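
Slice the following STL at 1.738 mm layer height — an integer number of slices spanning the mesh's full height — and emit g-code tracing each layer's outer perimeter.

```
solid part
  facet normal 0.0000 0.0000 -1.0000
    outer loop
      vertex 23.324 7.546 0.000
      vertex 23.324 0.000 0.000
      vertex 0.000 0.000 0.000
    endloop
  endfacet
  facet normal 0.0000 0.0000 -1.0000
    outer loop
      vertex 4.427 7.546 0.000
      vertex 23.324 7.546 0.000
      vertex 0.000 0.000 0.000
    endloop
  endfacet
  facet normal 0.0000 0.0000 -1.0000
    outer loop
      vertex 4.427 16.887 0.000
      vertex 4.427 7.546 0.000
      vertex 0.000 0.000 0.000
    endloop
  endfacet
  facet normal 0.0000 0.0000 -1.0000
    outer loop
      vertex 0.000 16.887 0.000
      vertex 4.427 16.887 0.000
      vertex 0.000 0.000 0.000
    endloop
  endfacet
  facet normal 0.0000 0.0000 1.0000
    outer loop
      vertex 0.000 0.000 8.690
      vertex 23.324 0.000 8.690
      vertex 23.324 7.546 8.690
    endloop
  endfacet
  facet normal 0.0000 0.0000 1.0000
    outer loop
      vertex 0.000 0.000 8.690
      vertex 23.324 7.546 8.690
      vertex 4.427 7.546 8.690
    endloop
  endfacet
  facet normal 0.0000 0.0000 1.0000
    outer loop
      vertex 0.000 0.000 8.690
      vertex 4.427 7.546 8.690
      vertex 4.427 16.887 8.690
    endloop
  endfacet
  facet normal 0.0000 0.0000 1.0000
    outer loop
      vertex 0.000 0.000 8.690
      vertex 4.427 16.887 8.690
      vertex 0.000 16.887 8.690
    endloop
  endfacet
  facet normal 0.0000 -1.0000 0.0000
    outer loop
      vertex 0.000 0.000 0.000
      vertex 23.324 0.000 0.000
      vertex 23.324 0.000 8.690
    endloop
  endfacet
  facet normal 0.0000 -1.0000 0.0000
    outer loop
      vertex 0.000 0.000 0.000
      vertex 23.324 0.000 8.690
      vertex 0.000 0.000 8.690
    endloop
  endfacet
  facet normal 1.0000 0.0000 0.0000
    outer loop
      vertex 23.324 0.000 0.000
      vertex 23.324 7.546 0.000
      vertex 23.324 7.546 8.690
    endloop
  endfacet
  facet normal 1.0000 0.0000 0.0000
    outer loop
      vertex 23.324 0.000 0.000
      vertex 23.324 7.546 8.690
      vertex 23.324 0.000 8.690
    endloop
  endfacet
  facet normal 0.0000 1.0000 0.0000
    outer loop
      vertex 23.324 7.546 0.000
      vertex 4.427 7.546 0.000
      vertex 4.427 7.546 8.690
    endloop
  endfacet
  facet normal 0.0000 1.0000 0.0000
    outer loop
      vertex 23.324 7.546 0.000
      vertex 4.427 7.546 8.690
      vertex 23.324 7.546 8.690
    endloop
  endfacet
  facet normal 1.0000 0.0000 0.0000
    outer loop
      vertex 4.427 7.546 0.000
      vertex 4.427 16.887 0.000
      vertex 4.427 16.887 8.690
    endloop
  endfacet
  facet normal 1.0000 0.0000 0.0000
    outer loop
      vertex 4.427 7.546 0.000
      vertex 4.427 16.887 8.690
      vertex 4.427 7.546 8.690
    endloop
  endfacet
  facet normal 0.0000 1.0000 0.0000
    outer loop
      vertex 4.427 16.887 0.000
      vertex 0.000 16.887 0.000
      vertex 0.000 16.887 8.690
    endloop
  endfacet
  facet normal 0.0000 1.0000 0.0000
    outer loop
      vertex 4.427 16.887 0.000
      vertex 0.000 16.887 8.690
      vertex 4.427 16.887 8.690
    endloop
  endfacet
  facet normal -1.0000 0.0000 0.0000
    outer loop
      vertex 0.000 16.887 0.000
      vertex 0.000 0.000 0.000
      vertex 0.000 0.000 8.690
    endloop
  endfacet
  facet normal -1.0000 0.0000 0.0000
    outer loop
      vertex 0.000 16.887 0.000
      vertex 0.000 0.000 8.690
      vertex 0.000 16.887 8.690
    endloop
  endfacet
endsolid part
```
; perimeter-only toolpath
G21 ; units = mm
G90 ; absolute positioning
G28 ; home
; layer 1
G0 Z1.738
G0 X0.000 Y0.000
G1 X23.324 Y0.000
G1 X23.324 Y7.546
G1 X4.427 Y7.546
G1 X4.427 Y16.887
G1 X0.000 Y16.887
G1 X0.000 Y0.000
; layer 2
G0 Z3.476
G0 X0.000 Y0.000
G1 X23.324 Y0.000
G1 X23.324 Y7.546
G1 X4.427 Y7.546
G1 X4.427 Y16.887
G1 X0.000 Y16.887
G1 X0.000 Y0.000
; layer 3
G0 Z5.214
G0 X0.000 Y0.000
G1 X23.324 Y0.000
G1 X23.324 Y7.546
G1 X4.427 Y7.546
G1 X4.427 Y16.887
G1 X0.000 Y16.887
G1 X0.000 Y0.000
; layer 4
G0 Z6.952
G0 X0.000 Y0.000
G1 X23.324 Y0.000
G1 X23.324 Y7.546
G1 X4.427 Y7.546
G1 X4.427 Y16.887
G1 X0.000 Y16.887
G1 X0.000 Y0.000
; layer 5
G0 Z8.690
G0 X0.000 Y0.000
G1 X23.324 Y0.000
G1 X23.324 Y7.546
G1 X4.427 Y7.546
G1 X4.427 Y16.887
G1 X0.000 Y16.887
G1 X0.000 Y0.000
M2 ; end

The solid is an L-shaped prism: outer 23.3 × 16.9 mm, arm thicknesses ≈ 7.55 mm (horizontal) and 4.43 mm (vertical), extruded 8.69 mm in z. Slicing at Δz = 1.738 mm — 5 equal slices spanning the solid's height, so layer i sits at z = i·h/5 — gives 5 non-empty perimeters. Each is a 6-segment closed polygon; G0 lifts to the layer z and rapids to the start vertex, then G1 traces the edges.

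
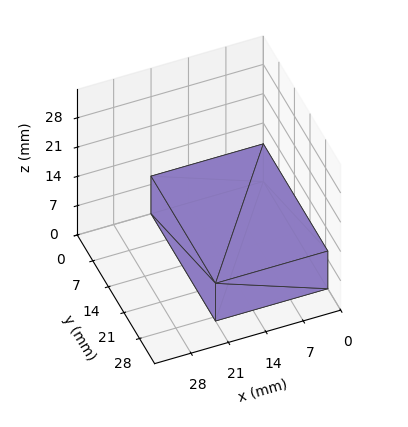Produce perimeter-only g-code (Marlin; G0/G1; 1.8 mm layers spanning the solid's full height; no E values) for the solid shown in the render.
Reading the render: the shape is a rectangular box, roughly 21 × 29 mm footprint and 9 mm tall (dimensions read to the nearest mm from the axis ticks). For the g-code, the solid's height is divided into equal slices at the stated Δz and each level perimeter traced with G1 moves after a G0 lift.

; perimeter-only toolpath
G21 ; units = mm
G90 ; absolute positioning
G28 ; home
; layer 1
G0 Z1.8
G0 X0.0 Y0.0
G1 X21.0 Y0.0
G1 X21.0 Y29.0
G1 X0.0 Y29.0
G1 X0.0 Y0.0
; layer 2
G0 Z3.6
G0 X0.0 Y0.0
G1 X21.0 Y0.0
G1 X21.0 Y29.0
G1 X0.0 Y29.0
G1 X0.0 Y0.0
; layer 3
G0 Z5.4
G0 X0.0 Y0.0
G1 X21.0 Y0.0
G1 X21.0 Y29.0
G1 X0.0 Y29.0
G1 X0.0 Y0.0
; layer 4
G0 Z7.2
G0 X0.0 Y0.0
G1 X21.0 Y0.0
G1 X21.0 Y29.0
G1 X0.0 Y29.0
G1 X0.0 Y0.0
; layer 5
G0 Z9.0
G0 X0.0 Y0.0
G1 X21.0 Y0.0
G1 X21.0 Y29.0
G1 X0.0 Y29.0
G1 X0.0 Y0.0
M2 ; end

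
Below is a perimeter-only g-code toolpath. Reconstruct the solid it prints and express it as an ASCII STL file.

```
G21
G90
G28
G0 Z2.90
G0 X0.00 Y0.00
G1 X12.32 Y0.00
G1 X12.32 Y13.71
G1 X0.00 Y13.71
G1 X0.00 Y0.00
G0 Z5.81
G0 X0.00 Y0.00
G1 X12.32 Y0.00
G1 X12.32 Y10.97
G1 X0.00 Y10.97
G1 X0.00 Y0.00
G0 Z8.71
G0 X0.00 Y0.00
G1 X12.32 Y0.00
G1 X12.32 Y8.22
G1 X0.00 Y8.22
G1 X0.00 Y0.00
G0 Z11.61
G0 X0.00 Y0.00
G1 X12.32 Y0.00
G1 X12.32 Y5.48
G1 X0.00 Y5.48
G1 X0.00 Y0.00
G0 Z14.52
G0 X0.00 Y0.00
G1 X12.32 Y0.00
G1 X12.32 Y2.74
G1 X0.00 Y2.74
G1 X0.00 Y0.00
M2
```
solid part
  facet normal 0.0000 0.0000 -1.0000
    outer loop
      vertex 12.32 16.45 0.00
      vertex 12.32 0.00 0.00
      vertex 0.00 0.00 0.00
    endloop
  endfacet
  facet normal 0.0000 0.0000 -1.0000
    outer loop
      vertex 0.00 16.45 0.00
      vertex 12.32 16.45 0.00
      vertex 0.00 0.00 0.00
    endloop
  endfacet
  facet normal 0.0000 -1.0000 0.0000
    outer loop
      vertex 0.00 0.00 0.00
      vertex 12.32 0.00 0.00
      vertex 12.32 0.00 17.42
    endloop
  endfacet
  facet normal 0.0000 -1.0000 0.0000
    outer loop
      vertex 0.00 0.00 0.00
      vertex 12.32 0.00 17.42
      vertex 0.00 0.00 17.42
    endloop
  endfacet
  facet normal 0.0000 0.7271 0.6866
    outer loop
      vertex 0.00 0.00 17.42
      vertex 12.32 0.00 17.42
      vertex 12.32 16.45 0.00
    endloop
  endfacet
  facet normal 0.0000 0.7271 0.6866
    outer loop
      vertex 0.00 0.00 17.42
      vertex 12.32 16.45 0.00
      vertex 0.00 16.45 0.00
    endloop
  endfacet
  facet normal -1.0000 0.0000 0.0000
    outer loop
      vertex 0.00 0.00 17.42
      vertex 0.00 16.45 0.00
      vertex 0.00 0.00 0.00
    endloop
  endfacet
  facet normal 1.0000 0.0000 0.0000
    outer loop
      vertex 12.32 0.00 0.00
      vertex 12.32 16.45 0.00
      vertex 12.32 0.00 17.42
    endloop
  endfacet
endsolid part

The G0 Z moves step by Δz≈2.90 mm. The G1 loops shrink linearly with z, so the solid tapers from its base footprint up to z≈17.4. Closing with a flat bottom cap and the tapered top and triangulating gives 8 facets — a wedge (ramp): 12.3 × 16.4 mm base, rising to 17.4 mm along the y=0 edge and sloping linearly to z=0 at y=16.4.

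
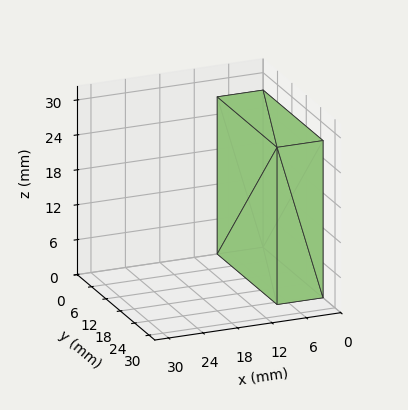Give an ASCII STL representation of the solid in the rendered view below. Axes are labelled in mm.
Reading the render: the shape is a rectangular box, roughly 8 × 25 mm footprint and 27 mm tall (dimensions read to the nearest mm from the axis ticks). For the STL, each face is triangulated and given an outward normal.

solid part
  facet normal 0.0000 0.0000 -1.0000
    outer loop
      vertex 8.0 25.0 0.0
      vertex 8.0 0.0 0.0
      vertex 0.0 0.0 0.0
    endloop
  endfacet
  facet normal 0.0000 0.0000 -1.0000
    outer loop
      vertex 0.0 25.0 0.0
      vertex 8.0 25.0 0.0
      vertex 0.0 0.0 0.0
    endloop
  endfacet
  facet normal 0.0000 0.0000 1.0000
    outer loop
      vertex 0.0 0.0 27.0
      vertex 8.0 0.0 27.0
      vertex 8.0 25.0 27.0
    endloop
  endfacet
  facet normal 0.0000 0.0000 1.0000
    outer loop
      vertex 0.0 0.0 27.0
      vertex 8.0 25.0 27.0
      vertex 0.0 25.0 27.0
    endloop
  endfacet
  facet normal 0.0000 -1.0000 0.0000
    outer loop
      vertex 0.0 0.0 0.0
      vertex 8.0 0.0 0.0
      vertex 8.0 0.0 27.0
    endloop
  endfacet
  facet normal 0.0000 -1.0000 0.0000
    outer loop
      vertex 0.0 0.0 0.0
      vertex 8.0 0.0 27.0
      vertex 0.0 0.0 27.0
    endloop
  endfacet
  facet normal 0.0000 1.0000 0.0000
    outer loop
      vertex 8.0 25.0 27.0
      vertex 8.0 25.0 0.0
      vertex 0.0 25.0 0.0
    endloop
  endfacet
  facet normal 0.0000 1.0000 0.0000
    outer loop
      vertex 0.0 25.0 27.0
      vertex 8.0 25.0 27.0
      vertex 0.0 25.0 0.0
    endloop
  endfacet
  facet normal -1.0000 0.0000 0.0000
    outer loop
      vertex 0.0 25.0 27.0
      vertex 0.0 25.0 0.0
      vertex 0.0 0.0 0.0
    endloop
  endfacet
  facet normal -1.0000 0.0000 0.0000
    outer loop
      vertex 0.0 0.0 27.0
      vertex 0.0 25.0 27.0
      vertex 0.0 0.0 0.0
    endloop
  endfacet
  facet normal 1.0000 0.0000 0.0000
    outer loop
      vertex 8.0 0.0 0.0
      vertex 8.0 25.0 0.0
      vertex 8.0 25.0 27.0
    endloop
  endfacet
  facet normal 1.0000 0.0000 0.0000
    outer loop
      vertex 8.0 0.0 0.0
      vertex 8.0 25.0 27.0
      vertex 8.0 0.0 27.0
    endloop
  endfacet
endsolid part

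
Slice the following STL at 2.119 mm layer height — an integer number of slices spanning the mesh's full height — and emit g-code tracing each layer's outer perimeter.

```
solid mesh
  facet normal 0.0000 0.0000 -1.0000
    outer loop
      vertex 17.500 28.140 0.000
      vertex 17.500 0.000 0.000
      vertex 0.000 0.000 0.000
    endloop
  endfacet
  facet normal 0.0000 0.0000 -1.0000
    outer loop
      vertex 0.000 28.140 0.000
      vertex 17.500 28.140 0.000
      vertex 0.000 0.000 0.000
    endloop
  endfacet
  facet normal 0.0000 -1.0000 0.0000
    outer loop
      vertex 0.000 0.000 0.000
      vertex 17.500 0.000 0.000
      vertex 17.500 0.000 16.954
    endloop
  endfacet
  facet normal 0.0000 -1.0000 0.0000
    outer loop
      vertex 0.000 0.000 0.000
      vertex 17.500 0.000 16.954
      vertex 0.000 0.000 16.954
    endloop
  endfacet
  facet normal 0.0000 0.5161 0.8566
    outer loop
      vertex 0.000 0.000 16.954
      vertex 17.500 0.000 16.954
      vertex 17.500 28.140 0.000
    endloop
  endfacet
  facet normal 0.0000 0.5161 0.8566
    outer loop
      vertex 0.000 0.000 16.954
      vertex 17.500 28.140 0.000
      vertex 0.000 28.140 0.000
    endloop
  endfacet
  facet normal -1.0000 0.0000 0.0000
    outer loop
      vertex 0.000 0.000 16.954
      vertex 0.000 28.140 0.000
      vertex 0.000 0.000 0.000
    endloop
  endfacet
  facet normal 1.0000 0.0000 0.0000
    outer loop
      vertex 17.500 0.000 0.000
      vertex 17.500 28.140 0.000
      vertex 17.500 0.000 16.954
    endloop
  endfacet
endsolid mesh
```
; perimeter-only toolpath
G21 ; units = mm
G90 ; absolute positioning
G28 ; home
; layer 1
G0 Z2.119
G0 X0.000 Y0.000
G1 X17.500 Y0.000
G1 X17.500 Y24.623
G1 X0.000 Y24.623
G1 X0.000 Y0.000
; layer 2
G0 Z4.239
G0 X0.000 Y0.000
G1 X17.500 Y0.000
G1 X17.500 Y21.105
G1 X0.000 Y21.105
G1 X0.000 Y0.000
; layer 3
G0 Z6.358
G0 X0.000 Y0.000
G1 X17.500 Y0.000
G1 X17.500 Y17.587
G1 X0.000 Y17.587
G1 X0.000 Y0.000
; layer 4
G0 Z8.477
G0 X0.000 Y0.000
G1 X17.500 Y0.000
G1 X17.500 Y14.070
G1 X0.000 Y14.070
G1 X0.000 Y0.000
; layer 5
G0 Z10.596
G0 X0.000 Y0.000
G1 X17.500 Y0.000
G1 X17.500 Y10.553
G1 X0.000 Y10.553
G1 X0.000 Y0.000
; layer 6
G0 Z12.716
G0 X0.000 Y0.000
G1 X17.500 Y0.000
G1 X17.500 Y7.035
G1 X0.000 Y7.035
G1 X0.000 Y0.000
; layer 7
G0 Z14.835
G0 X0.000 Y0.000
G1 X17.500 Y0.000
G1 X17.500 Y3.518
G1 X0.000 Y3.518
G1 X0.000 Y0.000
M2 ; end

The solid is a wedge (ramp): 17.5 × 28.1 mm base, rising to 17 mm along the y=0 edge and sloping linearly to z=0 at y=28.1. Slicing at Δz = 2.119 mm — 8 equal slices spanning the solid's height, so layer i sits at z = i·h/8 — gives 7 non-empty perimeters. Each is a 4-segment closed polygon; G0 lifts to the layer z and rapids to the start vertex, then G1 traces the edges. The cross-section shrinks linearly with z (the slice at the apex is degenerate and omitted).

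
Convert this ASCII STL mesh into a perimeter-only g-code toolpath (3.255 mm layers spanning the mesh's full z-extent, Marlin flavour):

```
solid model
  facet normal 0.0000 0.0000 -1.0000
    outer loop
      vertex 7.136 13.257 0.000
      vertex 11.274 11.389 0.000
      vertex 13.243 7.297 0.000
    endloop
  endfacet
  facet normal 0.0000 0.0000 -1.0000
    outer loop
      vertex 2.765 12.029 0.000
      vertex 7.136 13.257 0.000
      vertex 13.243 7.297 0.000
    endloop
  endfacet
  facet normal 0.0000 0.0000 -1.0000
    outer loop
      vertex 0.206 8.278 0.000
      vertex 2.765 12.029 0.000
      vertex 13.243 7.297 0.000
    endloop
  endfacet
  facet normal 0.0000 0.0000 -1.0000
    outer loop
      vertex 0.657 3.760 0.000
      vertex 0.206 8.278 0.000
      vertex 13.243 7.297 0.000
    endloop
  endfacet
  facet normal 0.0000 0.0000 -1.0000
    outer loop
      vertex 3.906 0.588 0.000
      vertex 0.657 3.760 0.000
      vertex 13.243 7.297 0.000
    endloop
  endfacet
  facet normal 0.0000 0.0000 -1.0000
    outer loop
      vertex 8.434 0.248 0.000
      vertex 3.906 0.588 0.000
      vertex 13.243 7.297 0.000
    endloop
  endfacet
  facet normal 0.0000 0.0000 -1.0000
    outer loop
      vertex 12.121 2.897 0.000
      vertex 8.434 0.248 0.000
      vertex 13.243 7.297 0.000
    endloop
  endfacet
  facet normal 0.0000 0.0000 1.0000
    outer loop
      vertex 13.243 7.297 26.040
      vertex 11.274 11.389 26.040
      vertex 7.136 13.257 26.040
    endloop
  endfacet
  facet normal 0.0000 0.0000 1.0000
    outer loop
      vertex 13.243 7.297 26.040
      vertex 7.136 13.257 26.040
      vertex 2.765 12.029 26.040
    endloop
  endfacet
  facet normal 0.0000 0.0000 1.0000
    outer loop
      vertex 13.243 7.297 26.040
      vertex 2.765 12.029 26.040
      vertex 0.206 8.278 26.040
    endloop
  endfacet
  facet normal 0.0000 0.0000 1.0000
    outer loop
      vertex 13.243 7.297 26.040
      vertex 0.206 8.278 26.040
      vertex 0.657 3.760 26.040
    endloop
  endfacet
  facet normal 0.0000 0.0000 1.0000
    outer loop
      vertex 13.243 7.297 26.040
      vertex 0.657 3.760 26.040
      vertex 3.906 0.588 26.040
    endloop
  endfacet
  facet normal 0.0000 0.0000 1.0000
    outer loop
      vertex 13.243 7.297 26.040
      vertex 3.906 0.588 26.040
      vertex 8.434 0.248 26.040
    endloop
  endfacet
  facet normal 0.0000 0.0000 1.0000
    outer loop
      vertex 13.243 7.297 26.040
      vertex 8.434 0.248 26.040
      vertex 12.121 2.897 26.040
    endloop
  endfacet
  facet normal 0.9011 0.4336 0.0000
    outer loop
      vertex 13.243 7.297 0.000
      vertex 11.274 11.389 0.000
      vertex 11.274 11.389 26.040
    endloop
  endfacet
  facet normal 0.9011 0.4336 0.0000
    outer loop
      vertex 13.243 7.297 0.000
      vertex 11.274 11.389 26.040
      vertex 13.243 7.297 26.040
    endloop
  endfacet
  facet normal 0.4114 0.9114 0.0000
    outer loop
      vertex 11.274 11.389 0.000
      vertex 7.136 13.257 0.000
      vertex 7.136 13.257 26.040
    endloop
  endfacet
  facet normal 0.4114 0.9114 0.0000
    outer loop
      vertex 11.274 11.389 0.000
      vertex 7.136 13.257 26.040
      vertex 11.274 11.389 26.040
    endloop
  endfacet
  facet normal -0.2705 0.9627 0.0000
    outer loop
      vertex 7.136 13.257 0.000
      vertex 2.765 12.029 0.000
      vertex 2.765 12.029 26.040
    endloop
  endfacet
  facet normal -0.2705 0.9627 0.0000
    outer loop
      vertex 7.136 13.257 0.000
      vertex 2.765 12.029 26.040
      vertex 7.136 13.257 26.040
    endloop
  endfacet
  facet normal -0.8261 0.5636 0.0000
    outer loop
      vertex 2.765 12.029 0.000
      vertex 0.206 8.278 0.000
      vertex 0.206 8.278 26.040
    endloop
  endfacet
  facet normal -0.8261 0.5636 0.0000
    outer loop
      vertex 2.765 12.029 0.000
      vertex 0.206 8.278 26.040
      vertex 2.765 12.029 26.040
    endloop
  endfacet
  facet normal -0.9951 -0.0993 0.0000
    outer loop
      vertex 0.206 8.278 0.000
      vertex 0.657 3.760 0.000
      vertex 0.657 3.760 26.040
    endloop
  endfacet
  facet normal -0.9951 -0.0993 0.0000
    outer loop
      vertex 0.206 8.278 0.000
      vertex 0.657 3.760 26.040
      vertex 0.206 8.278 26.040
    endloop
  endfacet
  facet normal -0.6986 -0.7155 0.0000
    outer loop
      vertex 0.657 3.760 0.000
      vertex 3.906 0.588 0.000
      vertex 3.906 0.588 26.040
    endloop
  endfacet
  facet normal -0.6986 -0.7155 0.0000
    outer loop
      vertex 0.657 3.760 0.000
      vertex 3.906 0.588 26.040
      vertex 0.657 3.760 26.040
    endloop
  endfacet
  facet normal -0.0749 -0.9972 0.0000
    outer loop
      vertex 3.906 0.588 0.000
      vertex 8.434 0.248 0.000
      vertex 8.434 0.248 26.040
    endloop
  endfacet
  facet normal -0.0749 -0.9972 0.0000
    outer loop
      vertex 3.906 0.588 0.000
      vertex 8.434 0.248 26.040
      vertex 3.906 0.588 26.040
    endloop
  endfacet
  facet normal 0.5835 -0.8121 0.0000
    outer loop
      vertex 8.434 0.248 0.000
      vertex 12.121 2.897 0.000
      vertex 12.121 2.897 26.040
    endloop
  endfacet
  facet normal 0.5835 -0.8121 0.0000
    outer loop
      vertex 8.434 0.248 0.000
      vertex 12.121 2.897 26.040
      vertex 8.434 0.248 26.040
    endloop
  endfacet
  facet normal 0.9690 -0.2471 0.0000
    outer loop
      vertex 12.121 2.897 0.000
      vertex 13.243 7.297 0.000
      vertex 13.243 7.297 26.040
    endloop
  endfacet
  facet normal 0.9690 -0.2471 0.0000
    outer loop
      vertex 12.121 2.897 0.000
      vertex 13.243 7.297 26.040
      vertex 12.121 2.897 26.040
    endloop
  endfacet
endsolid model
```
; perimeter-only toolpath
G21 ; units = mm
G90 ; absolute positioning
G28 ; home
; layer 1
G0 Z3.255
G0 X13.243 Y7.297
G1 X11.274 Y11.389
G1 X7.136 Y13.257
G1 X2.765 Y12.029
G1 X0.206 Y8.278
G1 X0.657 Y3.760
G1 X3.906 Y0.588
G1 X8.434 Y0.248
G1 X12.121 Y2.897
G1 X13.243 Y7.297
; layer 2
G0 Z6.510
G0 X13.243 Y7.297
G1 X11.274 Y11.389
G1 X7.136 Y13.257
G1 X2.765 Y12.029
G1 X0.206 Y8.278
G1 X0.657 Y3.760
G1 X3.906 Y0.588
G1 X8.434 Y0.248
G1 X12.121 Y2.897
G1 X13.243 Y7.297
; layer 3
G0 Z9.765
G0 X13.243 Y7.297
G1 X11.274 Y11.389
G1 X7.136 Y13.257
G1 X2.765 Y12.029
G1 X0.206 Y8.278
G1 X0.657 Y3.760
G1 X3.906 Y0.588
G1 X8.434 Y0.248
G1 X12.121 Y2.897
G1 X13.243 Y7.297
; layer 4
G0 Z13.020
G0 X13.243 Y7.297
G1 X11.274 Y11.389
G1 X7.136 Y13.257
G1 X2.765 Y12.029
G1 X0.206 Y8.278
G1 X0.657 Y3.760
G1 X3.906 Y0.588
G1 X8.434 Y0.248
G1 X12.121 Y2.897
G1 X13.243 Y7.297
; layer 5
G0 Z16.275
G0 X13.243 Y7.297
G1 X11.274 Y11.389
G1 X7.136 Y13.257
G1 X2.765 Y12.029
G1 X0.206 Y8.278
G1 X0.657 Y3.760
G1 X3.906 Y0.588
G1 X8.434 Y0.248
G1 X12.121 Y2.897
G1 X13.243 Y7.297
; layer 6
G0 Z19.530
G0 X13.243 Y7.297
G1 X11.274 Y11.389
G1 X7.136 Y13.257
G1 X2.765 Y12.029
G1 X0.206 Y8.278
G1 X0.657 Y3.760
G1 X3.906 Y0.588
G1 X8.434 Y0.248
G1 X12.121 Y2.897
G1 X13.243 Y7.297
; layer 7
G0 Z22.785
G0 X13.243 Y7.297
G1 X11.274 Y11.389
G1 X7.136 Y13.257
G1 X2.765 Y12.029
G1 X0.206 Y8.278
G1 X0.657 Y3.760
G1 X3.906 Y0.588
G1 X8.434 Y0.248
G1 X12.121 Y2.897
G1 X13.243 Y7.297
; layer 8
G0 Z26.040
G0 X13.243 Y7.297
G1 X11.274 Y11.389
G1 X7.136 Y13.257
G1 X2.765 Y12.029
G1 X0.206 Y8.278
G1 X0.657 Y3.760
G1 X3.906 Y0.588
G1 X8.434 Y0.248
G1 X12.121 Y2.897
G1 X13.243 Y7.297
M2 ; end

The solid is a regular 9-sided prism (a cylinder approximated with 9 flat sides), circumscribed radius ≈ 6.64 mm, height ≈ 26 mm. Slicing at Δz = 3.255 mm — 8 equal slices spanning the solid's height, so layer i sits at z = i·h/8 — gives 8 non-empty perimeters. Each is a 9-segment closed polygon; G0 lifts to the layer z and rapids to the start vertex, then G1 traces the edges.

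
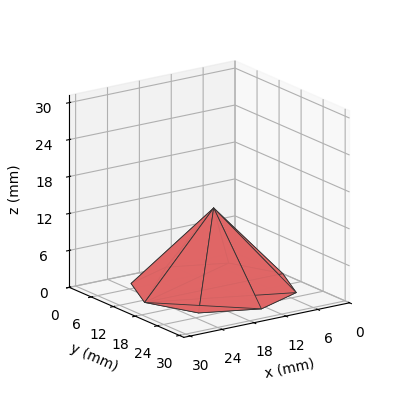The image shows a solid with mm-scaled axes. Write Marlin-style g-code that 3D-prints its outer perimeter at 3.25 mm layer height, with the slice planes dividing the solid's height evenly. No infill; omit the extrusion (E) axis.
Reading the render: the shape is a regular 8-sided pyramid, base circumscribed radius ≈ 13 mm, apex at z ≈ 13 mm (dimensions read to the nearest mm from the axis ticks). For the g-code, the solid's height is divided into equal slices at the stated Δz and each level perimeter traced with G1 moves after a G0 lift.

; perimeter-only toolpath
G21 ; units = mm
G90 ; absolute positioning
G28 ; home
; layer 1
G0 Z3.25
G0 X22.75 Y13.00
G1 X19.89 Y19.89
G1 X13.00 Y22.75
G1 X6.11 Y19.89
G1 X3.25 Y13.00
G1 X6.11 Y6.11
G1 X13.00 Y3.25
G1 X19.89 Y6.11
G1 X22.75 Y13.00
; layer 2
G0 Z6.50
G0 X19.50 Y13.00
G1 X17.59 Y17.59
G1 X13.00 Y19.50
G1 X8.40 Y17.59
G1 X6.50 Y13.00
G1 X8.40 Y8.40
G1 X13.00 Y6.50
G1 X17.59 Y8.40
G1 X19.50 Y13.00
; layer 3
G0 Z9.75
G0 X16.25 Y13.00
G1 X15.30 Y15.30
G1 X13.00 Y16.25
G1 X10.70 Y15.30
G1 X9.75 Y13.00
G1 X10.70 Y10.70
G1 X13.00 Y9.75
G1 X15.30 Y10.70
G1 X16.25 Y13.00
M2 ; end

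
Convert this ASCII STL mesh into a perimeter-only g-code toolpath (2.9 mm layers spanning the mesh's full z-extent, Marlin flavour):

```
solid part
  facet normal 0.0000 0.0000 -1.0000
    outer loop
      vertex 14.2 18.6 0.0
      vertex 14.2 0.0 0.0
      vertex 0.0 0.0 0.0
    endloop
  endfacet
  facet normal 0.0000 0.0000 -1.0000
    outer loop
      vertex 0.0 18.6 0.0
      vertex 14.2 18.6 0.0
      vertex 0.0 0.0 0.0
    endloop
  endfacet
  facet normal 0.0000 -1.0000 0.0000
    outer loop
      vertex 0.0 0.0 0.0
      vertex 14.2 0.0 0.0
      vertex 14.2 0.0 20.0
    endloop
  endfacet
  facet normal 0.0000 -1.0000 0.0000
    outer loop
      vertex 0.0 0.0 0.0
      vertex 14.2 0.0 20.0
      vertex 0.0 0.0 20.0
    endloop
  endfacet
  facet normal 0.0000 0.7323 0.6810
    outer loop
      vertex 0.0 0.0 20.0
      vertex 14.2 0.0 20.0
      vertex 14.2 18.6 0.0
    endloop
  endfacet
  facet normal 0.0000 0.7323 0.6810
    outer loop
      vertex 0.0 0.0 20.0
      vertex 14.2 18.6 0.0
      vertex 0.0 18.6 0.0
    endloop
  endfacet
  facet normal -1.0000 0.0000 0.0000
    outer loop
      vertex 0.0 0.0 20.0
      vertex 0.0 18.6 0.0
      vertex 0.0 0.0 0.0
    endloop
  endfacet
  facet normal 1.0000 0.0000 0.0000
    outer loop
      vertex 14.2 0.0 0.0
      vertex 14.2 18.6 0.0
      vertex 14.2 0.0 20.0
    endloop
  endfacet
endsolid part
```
; perimeter-only toolpath
G21 ; units = mm
G90 ; absolute positioning
G28 ; home
; layer 1
G0 Z2.9
G0 X0.0 Y0.0
G1 X14.2 Y0.0
G1 X14.2 Y15.9
G1 X0.0 Y15.9
G1 X0.0 Y0.0
; layer 2
G0 Z5.7
G0 X0.0 Y0.0
G1 X14.2 Y0.0
G1 X14.2 Y13.3
G1 X0.0 Y13.3
G1 X0.0 Y0.0
; layer 3
G0 Z8.6
G0 X0.0 Y0.0
G1 X14.2 Y0.0
G1 X14.2 Y10.6
G1 X0.0 Y10.6
G1 X0.0 Y0.0
; layer 4
G0 Z11.4
G0 X0.0 Y0.0
G1 X14.2 Y0.0
G1 X14.2 Y8.0
G1 X0.0 Y8.0
G1 X0.0 Y0.0
; layer 5
G0 Z14.3
G0 X0.0 Y0.0
G1 X14.2 Y0.0
G1 X14.2 Y5.3
G1 X0.0 Y5.3
G1 X0.0 Y0.0
; layer 6
G0 Z17.1
G0 X0.0 Y0.0
G1 X14.2 Y0.0
G1 X14.2 Y2.7
G1 X0.0 Y2.7
G1 X0.0 Y0.0
M2 ; end

The solid is a wedge (ramp): 14.2 × 18.6 mm base, rising to 20 mm along the y=0 edge and sloping linearly to z=0 at y=18.6. Slicing at Δz = 2.9 mm — 7 equal slices spanning the solid's height, so layer i sits at z = i·h/7 — gives 6 non-empty perimeters. Each is a 4-segment closed polygon; G0 lifts to the layer z and rapids to the start vertex, then G1 traces the edges. The cross-section shrinks linearly with z (the slice at the apex is degenerate and omitted).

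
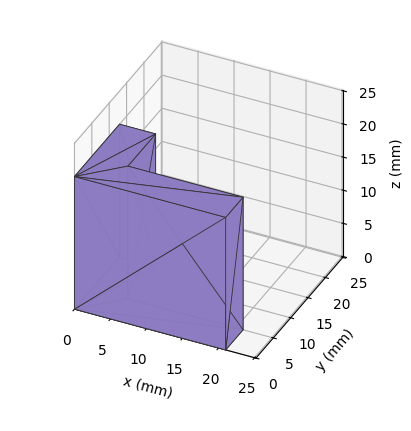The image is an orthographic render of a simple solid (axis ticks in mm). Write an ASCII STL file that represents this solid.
Reading the render: the shape is an L-shaped prism: outer 21 × 13 mm, arm thicknesses ≈ 5 mm (horizontal) and 5 mm (vertical), extruded 20 mm in z (dimensions read to the nearest mm from the axis ticks). For the STL, each face is triangulated and given an outward normal.

solid part
  facet normal 0.0000 0.0000 -1.0000
    outer loop
      vertex 21.000 5.000 0.000
      vertex 21.000 0.000 0.000
      vertex 0.000 0.000 0.000
    endloop
  endfacet
  facet normal 0.0000 0.0000 -1.0000
    outer loop
      vertex 5.000 5.000 0.000
      vertex 21.000 5.000 0.000
      vertex 0.000 0.000 0.000
    endloop
  endfacet
  facet normal 0.0000 0.0000 -1.0000
    outer loop
      vertex 5.000 13.000 0.000
      vertex 5.000 5.000 0.000
      vertex 0.000 0.000 0.000
    endloop
  endfacet
  facet normal 0.0000 0.0000 -1.0000
    outer loop
      vertex 0.000 13.000 0.000
      vertex 5.000 13.000 0.000
      vertex 0.000 0.000 0.000
    endloop
  endfacet
  facet normal 0.0000 0.0000 1.0000
    outer loop
      vertex 0.000 0.000 20.000
      vertex 21.000 0.000 20.000
      vertex 21.000 5.000 20.000
    endloop
  endfacet
  facet normal 0.0000 0.0000 1.0000
    outer loop
      vertex 0.000 0.000 20.000
      vertex 21.000 5.000 20.000
      vertex 5.000 5.000 20.000
    endloop
  endfacet
  facet normal 0.0000 0.0000 1.0000
    outer loop
      vertex 0.000 0.000 20.000
      vertex 5.000 5.000 20.000
      vertex 5.000 13.000 20.000
    endloop
  endfacet
  facet normal 0.0000 0.0000 1.0000
    outer loop
      vertex 0.000 0.000 20.000
      vertex 5.000 13.000 20.000
      vertex 0.000 13.000 20.000
    endloop
  endfacet
  facet normal 0.0000 -1.0000 0.0000
    outer loop
      vertex 0.000 0.000 0.000
      vertex 21.000 0.000 0.000
      vertex 21.000 0.000 20.000
    endloop
  endfacet
  facet normal 0.0000 -1.0000 0.0000
    outer loop
      vertex 0.000 0.000 0.000
      vertex 21.000 0.000 20.000
      vertex 0.000 0.000 20.000
    endloop
  endfacet
  facet normal 1.0000 0.0000 0.0000
    outer loop
      vertex 21.000 0.000 0.000
      vertex 21.000 5.000 0.000
      vertex 21.000 5.000 20.000
    endloop
  endfacet
  facet normal 1.0000 0.0000 0.0000
    outer loop
      vertex 21.000 0.000 0.000
      vertex 21.000 5.000 20.000
      vertex 21.000 0.000 20.000
    endloop
  endfacet
  facet normal 0.0000 1.0000 0.0000
    outer loop
      vertex 21.000 5.000 0.000
      vertex 5.000 5.000 0.000
      vertex 5.000 5.000 20.000
    endloop
  endfacet
  facet normal 0.0000 1.0000 0.0000
    outer loop
      vertex 21.000 5.000 0.000
      vertex 5.000 5.000 20.000
      vertex 21.000 5.000 20.000
    endloop
  endfacet
  facet normal 1.0000 0.0000 0.0000
    outer loop
      vertex 5.000 5.000 0.000
      vertex 5.000 13.000 0.000
      vertex 5.000 13.000 20.000
    endloop
  endfacet
  facet normal 1.0000 0.0000 0.0000
    outer loop
      vertex 5.000 5.000 0.000
      vertex 5.000 13.000 20.000
      vertex 5.000 5.000 20.000
    endloop
  endfacet
  facet normal 0.0000 1.0000 0.0000
    outer loop
      vertex 5.000 13.000 0.000
      vertex 0.000 13.000 0.000
      vertex 0.000 13.000 20.000
    endloop
  endfacet
  facet normal 0.0000 1.0000 0.0000
    outer loop
      vertex 5.000 13.000 0.000
      vertex 0.000 13.000 20.000
      vertex 5.000 13.000 20.000
    endloop
  endfacet
  facet normal -1.0000 0.0000 0.0000
    outer loop
      vertex 0.000 13.000 0.000
      vertex 0.000 0.000 0.000
      vertex 0.000 0.000 20.000
    endloop
  endfacet
  facet normal -1.0000 0.0000 0.0000
    outer loop
      vertex 0.000 13.000 0.000
      vertex 0.000 0.000 20.000
      vertex 0.000 13.000 20.000
    endloop
  endfacet
endsolid part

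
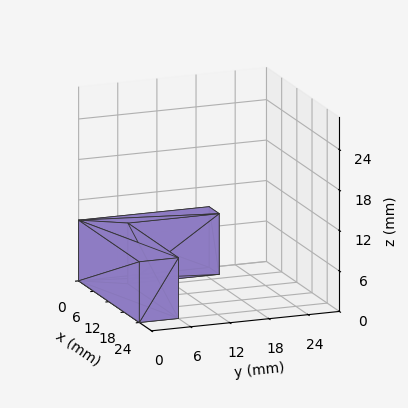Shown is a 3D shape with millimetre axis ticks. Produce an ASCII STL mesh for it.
Reading the render: the shape is an L-shaped prism: outer 24 × 20 mm, arm thicknesses ≈ 6 mm (horizontal) and 4 mm (vertical), extruded 9 mm in z (dimensions read to the nearest mm from the axis ticks). For the STL, each face is triangulated and given an outward normal.

solid part
  facet normal 0.0000 0.0000 -1.0000
    outer loop
      vertex 24.000 6.000 0.000
      vertex 24.000 0.000 0.000
      vertex 0.000 0.000 0.000
    endloop
  endfacet
  facet normal 0.0000 0.0000 -1.0000
    outer loop
      vertex 4.000 6.000 0.000
      vertex 24.000 6.000 0.000
      vertex 0.000 0.000 0.000
    endloop
  endfacet
  facet normal 0.0000 0.0000 -1.0000
    outer loop
      vertex 4.000 20.000 0.000
      vertex 4.000 6.000 0.000
      vertex 0.000 0.000 0.000
    endloop
  endfacet
  facet normal 0.0000 0.0000 -1.0000
    outer loop
      vertex 0.000 20.000 0.000
      vertex 4.000 20.000 0.000
      vertex 0.000 0.000 0.000
    endloop
  endfacet
  facet normal 0.0000 0.0000 1.0000
    outer loop
      vertex 0.000 0.000 9.000
      vertex 24.000 0.000 9.000
      vertex 24.000 6.000 9.000
    endloop
  endfacet
  facet normal 0.0000 0.0000 1.0000
    outer loop
      vertex 0.000 0.000 9.000
      vertex 24.000 6.000 9.000
      vertex 4.000 6.000 9.000
    endloop
  endfacet
  facet normal 0.0000 0.0000 1.0000
    outer loop
      vertex 0.000 0.000 9.000
      vertex 4.000 6.000 9.000
      vertex 4.000 20.000 9.000
    endloop
  endfacet
  facet normal 0.0000 0.0000 1.0000
    outer loop
      vertex 0.000 0.000 9.000
      vertex 4.000 20.000 9.000
      vertex 0.000 20.000 9.000
    endloop
  endfacet
  facet normal 0.0000 -1.0000 0.0000
    outer loop
      vertex 0.000 0.000 0.000
      vertex 24.000 0.000 0.000
      vertex 24.000 0.000 9.000
    endloop
  endfacet
  facet normal 0.0000 -1.0000 0.0000
    outer loop
      vertex 0.000 0.000 0.000
      vertex 24.000 0.000 9.000
      vertex 0.000 0.000 9.000
    endloop
  endfacet
  facet normal 1.0000 0.0000 0.0000
    outer loop
      vertex 24.000 0.000 0.000
      vertex 24.000 6.000 0.000
      vertex 24.000 6.000 9.000
    endloop
  endfacet
  facet normal 1.0000 0.0000 0.0000
    outer loop
      vertex 24.000 0.000 0.000
      vertex 24.000 6.000 9.000
      vertex 24.000 0.000 9.000
    endloop
  endfacet
  facet normal 0.0000 1.0000 0.0000
    outer loop
      vertex 24.000 6.000 0.000
      vertex 4.000 6.000 0.000
      vertex 4.000 6.000 9.000
    endloop
  endfacet
  facet normal 0.0000 1.0000 0.0000
    outer loop
      vertex 24.000 6.000 0.000
      vertex 4.000 6.000 9.000
      vertex 24.000 6.000 9.000
    endloop
  endfacet
  facet normal 1.0000 0.0000 0.0000
    outer loop
      vertex 4.000 6.000 0.000
      vertex 4.000 20.000 0.000
      vertex 4.000 20.000 9.000
    endloop
  endfacet
  facet normal 1.0000 0.0000 0.0000
    outer loop
      vertex 4.000 6.000 0.000
      vertex 4.000 20.000 9.000
      vertex 4.000 6.000 9.000
    endloop
  endfacet
  facet normal 0.0000 1.0000 0.0000
    outer loop
      vertex 4.000 20.000 0.000
      vertex 0.000 20.000 0.000
      vertex 0.000 20.000 9.000
    endloop
  endfacet
  facet normal 0.0000 1.0000 0.0000
    outer loop
      vertex 4.000 20.000 0.000
      vertex 0.000 20.000 9.000
      vertex 4.000 20.000 9.000
    endloop
  endfacet
  facet normal -1.0000 0.0000 0.0000
    outer loop
      vertex 0.000 20.000 0.000
      vertex 0.000 0.000 0.000
      vertex 0.000 0.000 9.000
    endloop
  endfacet
  facet normal -1.0000 0.0000 0.0000
    outer loop
      vertex 0.000 20.000 0.000
      vertex 0.000 0.000 9.000
      vertex 0.000 20.000 9.000
    endloop
  endfacet
endsolid part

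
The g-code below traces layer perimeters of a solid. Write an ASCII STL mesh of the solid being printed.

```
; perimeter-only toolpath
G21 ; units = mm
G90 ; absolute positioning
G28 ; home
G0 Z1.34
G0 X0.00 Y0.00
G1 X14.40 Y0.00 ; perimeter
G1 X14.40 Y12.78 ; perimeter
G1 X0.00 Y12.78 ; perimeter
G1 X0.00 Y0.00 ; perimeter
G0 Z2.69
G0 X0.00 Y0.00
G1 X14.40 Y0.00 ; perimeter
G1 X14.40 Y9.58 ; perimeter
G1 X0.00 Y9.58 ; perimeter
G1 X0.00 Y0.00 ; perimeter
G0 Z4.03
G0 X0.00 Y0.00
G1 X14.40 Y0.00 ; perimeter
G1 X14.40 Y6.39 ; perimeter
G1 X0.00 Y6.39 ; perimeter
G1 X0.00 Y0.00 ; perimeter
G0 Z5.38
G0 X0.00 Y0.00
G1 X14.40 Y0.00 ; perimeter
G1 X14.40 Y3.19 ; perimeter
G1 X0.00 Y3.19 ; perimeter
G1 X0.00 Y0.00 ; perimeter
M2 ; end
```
solid part
  facet normal 0.0000 0.0000 -1.0000
    outer loop
      vertex 14.40 15.97 0.00
      vertex 14.40 0.00 0.00
      vertex 0.00 0.00 0.00
    endloop
  endfacet
  facet normal 0.0000 0.0000 -1.0000
    outer loop
      vertex 0.00 15.97 0.00
      vertex 14.40 15.97 0.00
      vertex 0.00 0.00 0.00
    endloop
  endfacet
  facet normal 0.0000 -1.0000 0.0000
    outer loop
      vertex 0.00 0.00 0.00
      vertex 14.40 0.00 0.00
      vertex 14.40 0.00 6.72
    endloop
  endfacet
  facet normal 0.0000 -1.0000 0.0000
    outer loop
      vertex 0.00 0.00 0.00
      vertex 14.40 0.00 6.72
      vertex 0.00 0.00 6.72
    endloop
  endfacet
  facet normal 0.0000 0.3879 0.9217
    outer loop
      vertex 0.00 0.00 6.72
      vertex 14.40 0.00 6.72
      vertex 14.40 15.97 0.00
    endloop
  endfacet
  facet normal 0.0000 0.3879 0.9217
    outer loop
      vertex 0.00 0.00 6.72
      vertex 14.40 15.97 0.00
      vertex 0.00 15.97 0.00
    endloop
  endfacet
  facet normal -1.0000 0.0000 0.0000
    outer loop
      vertex 0.00 0.00 6.72
      vertex 0.00 15.97 0.00
      vertex 0.00 0.00 0.00
    endloop
  endfacet
  facet normal 1.0000 0.0000 0.0000
    outer loop
      vertex 14.40 0.00 0.00
      vertex 14.40 15.97 0.00
      vertex 14.40 0.00 6.72
    endloop
  endfacet
endsolid part

The G0 Z moves step by Δz≈1.34 mm. The G1 loops shrink linearly with z, so the solid tapers from its base footprint up to z≈6.72. Closing with a flat bottom cap and the tapered top and triangulating gives 8 facets — a wedge (ramp): 14.4 × 16 mm base, rising to 6.72 mm along the y=0 edge and sloping linearly to z=0 at y=16.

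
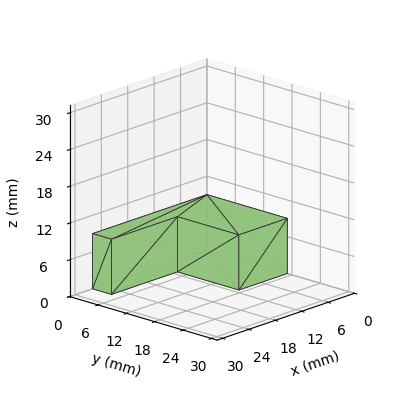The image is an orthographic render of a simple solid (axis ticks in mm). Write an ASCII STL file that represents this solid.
Reading the render: the shape is an L-shaped prism: outer 26 × 17 mm, arm thicknesses ≈ 4 mm (horizontal) and 11 mm (vertical), extruded 9 mm in z (dimensions read to the nearest mm from the axis ticks). For the STL, each face is triangulated and given an outward normal.

solid part
  facet normal 0.0000 0.0000 -1.0000
    outer loop
      vertex 26.0 4.0 0.0
      vertex 26.0 0.0 0.0
      vertex 0.0 0.0 0.0
    endloop
  endfacet
  facet normal 0.0000 0.0000 -1.0000
    outer loop
      vertex 11.0 4.0 0.0
      vertex 26.0 4.0 0.0
      vertex 0.0 0.0 0.0
    endloop
  endfacet
  facet normal 0.0000 0.0000 -1.0000
    outer loop
      vertex 11.0 17.0 0.0
      vertex 11.0 4.0 0.0
      vertex 0.0 0.0 0.0
    endloop
  endfacet
  facet normal 0.0000 0.0000 -1.0000
    outer loop
      vertex 0.0 17.0 0.0
      vertex 11.0 17.0 0.0
      vertex 0.0 0.0 0.0
    endloop
  endfacet
  facet normal 0.0000 0.0000 1.0000
    outer loop
      vertex 0.0 0.0 9.0
      vertex 26.0 0.0 9.0
      vertex 26.0 4.0 9.0
    endloop
  endfacet
  facet normal 0.0000 0.0000 1.0000
    outer loop
      vertex 0.0 0.0 9.0
      vertex 26.0 4.0 9.0
      vertex 11.0 4.0 9.0
    endloop
  endfacet
  facet normal 0.0000 0.0000 1.0000
    outer loop
      vertex 0.0 0.0 9.0
      vertex 11.0 4.0 9.0
      vertex 11.0 17.0 9.0
    endloop
  endfacet
  facet normal 0.0000 0.0000 1.0000
    outer loop
      vertex 0.0 0.0 9.0
      vertex 11.0 17.0 9.0
      vertex 0.0 17.0 9.0
    endloop
  endfacet
  facet normal 0.0000 -1.0000 0.0000
    outer loop
      vertex 0.0 0.0 0.0
      vertex 26.0 0.0 0.0
      vertex 26.0 0.0 9.0
    endloop
  endfacet
  facet normal 0.0000 -1.0000 0.0000
    outer loop
      vertex 0.0 0.0 0.0
      vertex 26.0 0.0 9.0
      vertex 0.0 0.0 9.0
    endloop
  endfacet
  facet normal 1.0000 0.0000 0.0000
    outer loop
      vertex 26.0 0.0 0.0
      vertex 26.0 4.0 0.0
      vertex 26.0 4.0 9.0
    endloop
  endfacet
  facet normal 1.0000 0.0000 0.0000
    outer loop
      vertex 26.0 0.0 0.0
      vertex 26.0 4.0 9.0
      vertex 26.0 0.0 9.0
    endloop
  endfacet
  facet normal 0.0000 1.0000 0.0000
    outer loop
      vertex 26.0 4.0 0.0
      vertex 11.0 4.0 0.0
      vertex 11.0 4.0 9.0
    endloop
  endfacet
  facet normal 0.0000 1.0000 0.0000
    outer loop
      vertex 26.0 4.0 0.0
      vertex 11.0 4.0 9.0
      vertex 26.0 4.0 9.0
    endloop
  endfacet
  facet normal 1.0000 0.0000 0.0000
    outer loop
      vertex 11.0 4.0 0.0
      vertex 11.0 17.0 0.0
      vertex 11.0 17.0 9.0
    endloop
  endfacet
  facet normal 1.0000 0.0000 0.0000
    outer loop
      vertex 11.0 4.0 0.0
      vertex 11.0 17.0 9.0
      vertex 11.0 4.0 9.0
    endloop
  endfacet
  facet normal 0.0000 1.0000 0.0000
    outer loop
      vertex 11.0 17.0 0.0
      vertex 0.0 17.0 0.0
      vertex 0.0 17.0 9.0
    endloop
  endfacet
  facet normal 0.0000 1.0000 0.0000
    outer loop
      vertex 11.0 17.0 0.0
      vertex 0.0 17.0 9.0
      vertex 11.0 17.0 9.0
    endloop
  endfacet
  facet normal -1.0000 0.0000 0.0000
    outer loop
      vertex 0.0 17.0 0.0
      vertex 0.0 0.0 0.0
      vertex 0.0 0.0 9.0
    endloop
  endfacet
  facet normal -1.0000 0.0000 0.0000
    outer loop
      vertex 0.0 17.0 0.0
      vertex 0.0 0.0 9.0
      vertex 0.0 17.0 9.0
    endloop
  endfacet
endsolid part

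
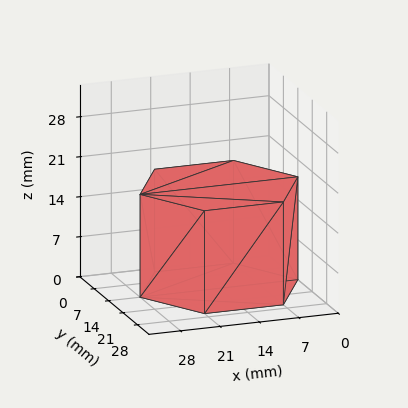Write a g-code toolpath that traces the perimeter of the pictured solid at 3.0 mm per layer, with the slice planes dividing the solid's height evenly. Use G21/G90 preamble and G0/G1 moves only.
Reading the render: the shape is a regular 6-sided prism (a cylinder approximated with 6 flat sides), circumscribed radius ≈ 14 mm, height ≈ 18 mm (dimensions read to the nearest mm from the axis ticks). For the g-code, the solid's height is divided into equal slices at the stated Δz and each level perimeter traced with G1 moves after a G0 lift.

; perimeter-only toolpath
G21 ; units = mm
G90 ; absolute positioning
G28 ; home
; layer 1
G0 Z3.0
G0 X28.0 Y14.0
G1 X21.0 Y26.1
G1 X7.0 Y26.1
G1 X0.0 Y14.0
G1 X7.0 Y1.9
G1 X21.0 Y1.9
G1 X28.0 Y14.0
; layer 2
G0 Z6.0
G0 X28.0 Y14.0
G1 X21.0 Y26.1
G1 X7.0 Y26.1
G1 X0.0 Y14.0
G1 X7.0 Y1.9
G1 X21.0 Y1.9
G1 X28.0 Y14.0
; layer 3
G0 Z9.0
G0 X28.0 Y14.0
G1 X21.0 Y26.1
G1 X7.0 Y26.1
G1 X0.0 Y14.0
G1 X7.0 Y1.9
G1 X21.0 Y1.9
G1 X28.0 Y14.0
; layer 4
G0 Z12.0
G0 X28.0 Y14.0
G1 X21.0 Y26.1
G1 X7.0 Y26.1
G1 X0.0 Y14.0
G1 X7.0 Y1.9
G1 X21.0 Y1.9
G1 X28.0 Y14.0
; layer 5
G0 Z15.0
G0 X28.0 Y14.0
G1 X21.0 Y26.1
G1 X7.0 Y26.1
G1 X0.0 Y14.0
G1 X7.0 Y1.9
G1 X21.0 Y1.9
G1 X28.0 Y14.0
; layer 6
G0 Z18.0
G0 X28.0 Y14.0
G1 X21.0 Y26.1
G1 X7.0 Y26.1
G1 X0.0 Y14.0
G1 X7.0 Y1.9
G1 X21.0 Y1.9
G1 X28.0 Y14.0
M2 ; end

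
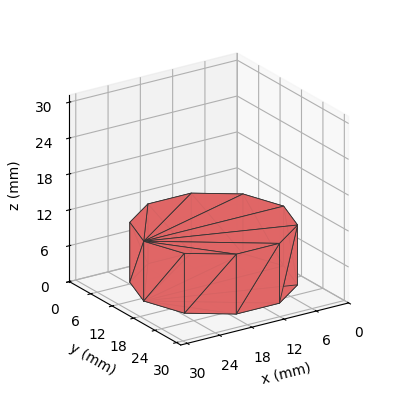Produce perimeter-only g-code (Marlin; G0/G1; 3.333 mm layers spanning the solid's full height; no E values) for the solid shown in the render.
Reading the render: the shape is a regular 10-sided prism (a cylinder approximated with 10 flat sides), circumscribed radius ≈ 13 mm, height ≈ 10 mm (dimensions read to the nearest mm from the axis ticks). For the g-code, the solid's height is divided into equal slices at the stated Δz and each level perimeter traced with G1 moves after a G0 lift.

; perimeter-only toolpath
G21 ; units = mm
G90 ; absolute positioning
G28 ; home
; layer 1
G0 Z3.333
G0 X26.000 Y13.000
G1 X23.517 Y20.641
G1 X17.017 Y25.364
G1 X8.983 Y25.364
G1 X2.483 Y20.641
G1 X0.000 Y13.000
G1 X2.483 Y5.359
G1 X8.983 Y0.636
G1 X17.017 Y0.636
G1 X23.517 Y5.359
G1 X26.000 Y13.000
; layer 2
G0 Z6.667
G0 X26.000 Y13.000
G1 X23.517 Y20.641
G1 X17.017 Y25.364
G1 X8.983 Y25.364
G1 X2.483 Y20.641
G1 X0.000 Y13.000
G1 X2.483 Y5.359
G1 X8.983 Y0.636
G1 X17.017 Y0.636
G1 X23.517 Y5.359
G1 X26.000 Y13.000
; layer 3
G0 Z10.000
G0 X26.000 Y13.000
G1 X23.517 Y20.641
G1 X17.017 Y25.364
G1 X8.983 Y25.364
G1 X2.483 Y20.641
G1 X0.000 Y13.000
G1 X2.483 Y5.359
G1 X8.983 Y0.636
G1 X17.017 Y0.636
G1 X23.517 Y5.359
G1 X26.000 Y13.000
M2 ; end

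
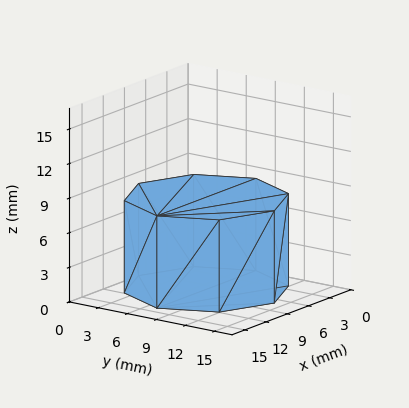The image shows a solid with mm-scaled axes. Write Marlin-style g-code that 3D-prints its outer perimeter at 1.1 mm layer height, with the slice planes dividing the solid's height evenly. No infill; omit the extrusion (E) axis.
Reading the render: the shape is a regular 8-sided prism (a cylinder approximated with 8 flat sides), circumscribed radius ≈ 7 mm, height ≈ 8 mm (dimensions read to the nearest mm from the axis ticks). For the g-code, the solid's height is divided into equal slices at the stated Δz and each level perimeter traced with G1 moves after a G0 lift.

; perimeter-only toolpath
G21 ; units = mm
G90 ; absolute positioning
G28 ; home
; layer 1
G0 Z1.1
G0 X14.0 Y7.0
G1 X11.9 Y11.9
G1 X7.0 Y14.0
G1 X2.1 Y11.9
G1 X0.0 Y7.0
G1 X2.1 Y2.1
G1 X7.0 Y0.0
G1 X11.9 Y2.1
G1 X14.0 Y7.0
; layer 2
G0 Z2.3
G0 X14.0 Y7.0
G1 X11.9 Y11.9
G1 X7.0 Y14.0
G1 X2.1 Y11.9
G1 X0.0 Y7.0
G1 X2.1 Y2.1
G1 X7.0 Y0.0
G1 X11.9 Y2.1
G1 X14.0 Y7.0
; layer 3
G0 Z3.4
G0 X14.0 Y7.0
G1 X11.9 Y11.9
G1 X7.0 Y14.0
G1 X2.1 Y11.9
G1 X0.0 Y7.0
G1 X2.1 Y2.1
G1 X7.0 Y0.0
G1 X11.9 Y2.1
G1 X14.0 Y7.0
; layer 4
G0 Z4.6
G0 X14.0 Y7.0
G1 X11.9 Y11.9
G1 X7.0 Y14.0
G1 X2.1 Y11.9
G1 X0.0 Y7.0
G1 X2.1 Y2.1
G1 X7.0 Y0.0
G1 X11.9 Y2.1
G1 X14.0 Y7.0
; layer 5
G0 Z5.7
G0 X14.0 Y7.0
G1 X11.9 Y11.9
G1 X7.0 Y14.0
G1 X2.1 Y11.9
G1 X0.0 Y7.0
G1 X2.1 Y2.1
G1 X7.0 Y0.0
G1 X11.9 Y2.1
G1 X14.0 Y7.0
; layer 6
G0 Z6.9
G0 X14.0 Y7.0
G1 X11.9 Y11.9
G1 X7.0 Y14.0
G1 X2.1 Y11.9
G1 X0.0 Y7.0
G1 X2.1 Y2.1
G1 X7.0 Y0.0
G1 X11.9 Y2.1
G1 X14.0 Y7.0
; layer 7
G0 Z8.0
G0 X14.0 Y7.0
G1 X11.9 Y11.9
G1 X7.0 Y14.0
G1 X2.1 Y11.9
G1 X0.0 Y7.0
G1 X2.1 Y2.1
G1 X7.0 Y0.0
G1 X11.9 Y2.1
G1 X14.0 Y7.0
M2 ; end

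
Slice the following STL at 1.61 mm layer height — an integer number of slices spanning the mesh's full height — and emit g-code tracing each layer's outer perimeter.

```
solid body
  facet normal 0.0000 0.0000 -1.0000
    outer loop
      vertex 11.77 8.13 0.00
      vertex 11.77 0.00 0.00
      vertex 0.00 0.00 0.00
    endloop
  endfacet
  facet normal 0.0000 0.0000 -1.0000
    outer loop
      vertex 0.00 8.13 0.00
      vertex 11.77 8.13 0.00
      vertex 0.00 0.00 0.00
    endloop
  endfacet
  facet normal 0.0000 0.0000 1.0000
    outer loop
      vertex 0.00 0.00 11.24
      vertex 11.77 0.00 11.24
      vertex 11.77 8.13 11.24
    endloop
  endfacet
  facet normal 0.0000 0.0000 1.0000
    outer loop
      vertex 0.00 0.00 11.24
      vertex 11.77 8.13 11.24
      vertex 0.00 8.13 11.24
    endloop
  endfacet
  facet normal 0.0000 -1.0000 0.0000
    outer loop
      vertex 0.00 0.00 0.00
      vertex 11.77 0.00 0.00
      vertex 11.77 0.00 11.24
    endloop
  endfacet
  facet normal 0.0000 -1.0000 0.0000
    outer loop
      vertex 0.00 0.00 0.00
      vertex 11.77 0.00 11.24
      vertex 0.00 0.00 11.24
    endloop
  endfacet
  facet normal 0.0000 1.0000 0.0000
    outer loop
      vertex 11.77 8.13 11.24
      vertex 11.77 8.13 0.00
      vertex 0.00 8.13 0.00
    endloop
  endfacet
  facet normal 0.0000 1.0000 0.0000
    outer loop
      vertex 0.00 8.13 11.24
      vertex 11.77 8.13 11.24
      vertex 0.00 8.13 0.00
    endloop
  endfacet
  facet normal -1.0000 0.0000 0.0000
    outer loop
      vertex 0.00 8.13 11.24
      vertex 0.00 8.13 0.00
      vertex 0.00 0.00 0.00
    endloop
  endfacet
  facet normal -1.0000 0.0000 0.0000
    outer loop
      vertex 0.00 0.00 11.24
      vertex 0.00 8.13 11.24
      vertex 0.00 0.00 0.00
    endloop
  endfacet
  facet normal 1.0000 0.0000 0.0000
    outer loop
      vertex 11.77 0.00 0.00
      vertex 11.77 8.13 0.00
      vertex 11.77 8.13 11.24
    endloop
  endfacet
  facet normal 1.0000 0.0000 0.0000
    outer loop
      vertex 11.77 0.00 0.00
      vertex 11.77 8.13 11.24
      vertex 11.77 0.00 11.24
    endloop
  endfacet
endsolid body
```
; perimeter-only toolpath
G21 ; units = mm
G90 ; absolute positioning
G28 ; home
; layer 1
G0 Z1.61
G0 X0.00 Y0.00
G1 X11.77 Y0.00
G1 X11.77 Y8.13
G1 X0.00 Y8.13
G1 X0.00 Y0.00
; layer 2
G0 Z3.21
G0 X0.00 Y0.00
G1 X11.77 Y0.00
G1 X11.77 Y8.13
G1 X0.00 Y8.13
G1 X0.00 Y0.00
; layer 3
G0 Z4.82
G0 X0.00 Y0.00
G1 X11.77 Y0.00
G1 X11.77 Y8.13
G1 X0.00 Y8.13
G1 X0.00 Y0.00
; layer 4
G0 Z6.42
G0 X0.00 Y0.00
G1 X11.77 Y0.00
G1 X11.77 Y8.13
G1 X0.00 Y8.13
G1 X0.00 Y0.00
; layer 5
G0 Z8.03
G0 X0.00 Y0.00
G1 X11.77 Y0.00
G1 X11.77 Y8.13
G1 X0.00 Y8.13
G1 X0.00 Y0.00
; layer 6
G0 Z9.63
G0 X0.00 Y0.00
G1 X11.77 Y0.00
G1 X11.77 Y8.13
G1 X0.00 Y8.13
G1 X0.00 Y0.00
; layer 7
G0 Z11.24
G0 X0.00 Y0.00
G1 X11.77 Y0.00
G1 X11.77 Y8.13
G1 X0.00 Y8.13
G1 X0.00 Y0.00
M2 ; end

The solid is a rectangular box, roughly 11.8 × 8.13 mm footprint and 11.2 mm tall. Slicing at Δz = 1.61 mm — 7 equal slices spanning the solid's height, so layer i sits at z = i·h/7 — gives 7 non-empty perimeters. Each is a 4-segment closed polygon; G0 lifts to the layer z and rapids to the start vertex, then G1 traces the edges.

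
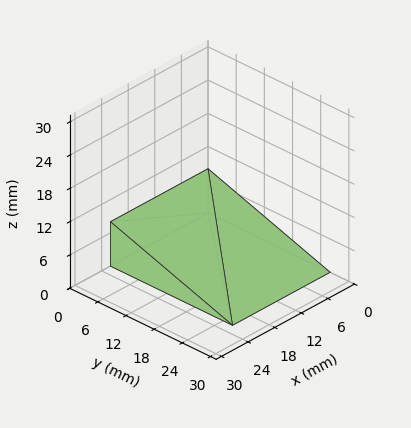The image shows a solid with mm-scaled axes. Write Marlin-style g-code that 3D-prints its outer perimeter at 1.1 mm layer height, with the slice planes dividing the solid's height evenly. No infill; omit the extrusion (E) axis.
Reading the render: the shape is a wedge (ramp): 22 × 26 mm base, rising to 8 mm along the y=0 edge and sloping linearly to z=0 at y=26 (dimensions read to the nearest mm from the axis ticks). For the g-code, the solid's height is divided into equal slices at the stated Δz and each level perimeter traced with G1 moves after a G0 lift.

; perimeter-only toolpath
G21 ; units = mm
G90 ; absolute positioning
G28 ; home
; layer 1
G0 Z1.1
G0 X0.0 Y0.0
G1 X22.0 Y0.0
G1 X22.0 Y22.3
G1 X0.0 Y22.3
G1 X0.0 Y0.0
; layer 2
G0 Z2.3
G0 X0.0 Y0.0
G1 X22.0 Y0.0
G1 X22.0 Y18.6
G1 X0.0 Y18.6
G1 X0.0 Y0.0
; layer 3
G0 Z3.4
G0 X0.0 Y0.0
G1 X22.0 Y0.0
G1 X22.0 Y14.9
G1 X0.0 Y14.9
G1 X0.0 Y0.0
; layer 4
G0 Z4.6
G0 X0.0 Y0.0
G1 X22.0 Y0.0
G1 X22.0 Y11.1
G1 X0.0 Y11.1
G1 X0.0 Y0.0
; layer 5
G0 Z5.7
G0 X0.0 Y0.0
G1 X22.0 Y0.0
G1 X22.0 Y7.4
G1 X0.0 Y7.4
G1 X0.0 Y0.0
; layer 6
G0 Z6.9
G0 X0.0 Y0.0
G1 X22.0 Y0.0
G1 X22.0 Y3.7
G1 X0.0 Y3.7
G1 X0.0 Y0.0
M2 ; end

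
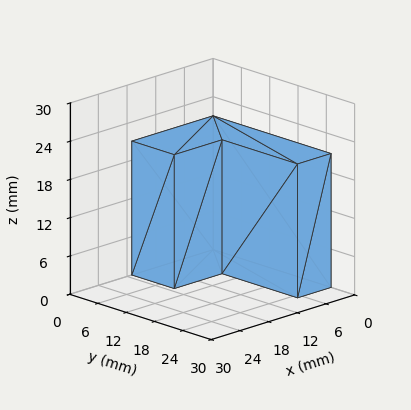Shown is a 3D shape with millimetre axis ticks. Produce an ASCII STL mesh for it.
Reading the render: the shape is an L-shaped prism: outer 17 × 25 mm, arm thicknesses ≈ 9 mm (horizontal) and 7 mm (vertical), extruded 21 mm in z (dimensions read to the nearest mm from the axis ticks). For the STL, each face is triangulated and given an outward normal.

solid part
  facet normal 0.0000 0.0000 -1.0000
    outer loop
      vertex 17.000 9.000 0.000
      vertex 17.000 0.000 0.000
      vertex 0.000 0.000 0.000
    endloop
  endfacet
  facet normal 0.0000 0.0000 -1.0000
    outer loop
      vertex 7.000 9.000 0.000
      vertex 17.000 9.000 0.000
      vertex 0.000 0.000 0.000
    endloop
  endfacet
  facet normal 0.0000 0.0000 -1.0000
    outer loop
      vertex 7.000 25.000 0.000
      vertex 7.000 9.000 0.000
      vertex 0.000 0.000 0.000
    endloop
  endfacet
  facet normal 0.0000 0.0000 -1.0000
    outer loop
      vertex 0.000 25.000 0.000
      vertex 7.000 25.000 0.000
      vertex 0.000 0.000 0.000
    endloop
  endfacet
  facet normal 0.0000 0.0000 1.0000
    outer loop
      vertex 0.000 0.000 21.000
      vertex 17.000 0.000 21.000
      vertex 17.000 9.000 21.000
    endloop
  endfacet
  facet normal 0.0000 0.0000 1.0000
    outer loop
      vertex 0.000 0.000 21.000
      vertex 17.000 9.000 21.000
      vertex 7.000 9.000 21.000
    endloop
  endfacet
  facet normal 0.0000 0.0000 1.0000
    outer loop
      vertex 0.000 0.000 21.000
      vertex 7.000 9.000 21.000
      vertex 7.000 25.000 21.000
    endloop
  endfacet
  facet normal 0.0000 0.0000 1.0000
    outer loop
      vertex 0.000 0.000 21.000
      vertex 7.000 25.000 21.000
      vertex 0.000 25.000 21.000
    endloop
  endfacet
  facet normal 0.0000 -1.0000 0.0000
    outer loop
      vertex 0.000 0.000 0.000
      vertex 17.000 0.000 0.000
      vertex 17.000 0.000 21.000
    endloop
  endfacet
  facet normal 0.0000 -1.0000 0.0000
    outer loop
      vertex 0.000 0.000 0.000
      vertex 17.000 0.000 21.000
      vertex 0.000 0.000 21.000
    endloop
  endfacet
  facet normal 1.0000 0.0000 0.0000
    outer loop
      vertex 17.000 0.000 0.000
      vertex 17.000 9.000 0.000
      vertex 17.000 9.000 21.000
    endloop
  endfacet
  facet normal 1.0000 0.0000 0.0000
    outer loop
      vertex 17.000 0.000 0.000
      vertex 17.000 9.000 21.000
      vertex 17.000 0.000 21.000
    endloop
  endfacet
  facet normal 0.0000 1.0000 0.0000
    outer loop
      vertex 17.000 9.000 0.000
      vertex 7.000 9.000 0.000
      vertex 7.000 9.000 21.000
    endloop
  endfacet
  facet normal 0.0000 1.0000 0.0000
    outer loop
      vertex 17.000 9.000 0.000
      vertex 7.000 9.000 21.000
      vertex 17.000 9.000 21.000
    endloop
  endfacet
  facet normal 1.0000 0.0000 0.0000
    outer loop
      vertex 7.000 9.000 0.000
      vertex 7.000 25.000 0.000
      vertex 7.000 25.000 21.000
    endloop
  endfacet
  facet normal 1.0000 0.0000 0.0000
    outer loop
      vertex 7.000 9.000 0.000
      vertex 7.000 25.000 21.000
      vertex 7.000 9.000 21.000
    endloop
  endfacet
  facet normal 0.0000 1.0000 0.0000
    outer loop
      vertex 7.000 25.000 0.000
      vertex 0.000 25.000 0.000
      vertex 0.000 25.000 21.000
    endloop
  endfacet
  facet normal 0.0000 1.0000 0.0000
    outer loop
      vertex 7.000 25.000 0.000
      vertex 0.000 25.000 21.000
      vertex 7.000 25.000 21.000
    endloop
  endfacet
  facet normal -1.0000 0.0000 0.0000
    outer loop
      vertex 0.000 25.000 0.000
      vertex 0.000 0.000 0.000
      vertex 0.000 0.000 21.000
    endloop
  endfacet
  facet normal -1.0000 0.0000 0.0000
    outer loop
      vertex 0.000 25.000 0.000
      vertex 0.000 0.000 21.000
      vertex 0.000 25.000 21.000
    endloop
  endfacet
endsolid part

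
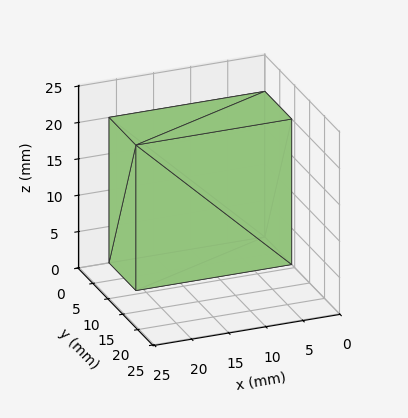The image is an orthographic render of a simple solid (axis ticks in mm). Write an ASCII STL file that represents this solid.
Reading the render: the shape is a rectangular box, roughly 21 × 9 mm footprint and 20 mm tall (dimensions read to the nearest mm from the axis ticks). For the STL, each face is triangulated and given an outward normal.

solid part
  facet normal 0.0000 0.0000 -1.0000
    outer loop
      vertex 21.000 9.000 0.000
      vertex 21.000 0.000 0.000
      vertex 0.000 0.000 0.000
    endloop
  endfacet
  facet normal 0.0000 0.0000 -1.0000
    outer loop
      vertex 0.000 9.000 0.000
      vertex 21.000 9.000 0.000
      vertex 0.000 0.000 0.000
    endloop
  endfacet
  facet normal 0.0000 0.0000 1.0000
    outer loop
      vertex 0.000 0.000 20.000
      vertex 21.000 0.000 20.000
      vertex 21.000 9.000 20.000
    endloop
  endfacet
  facet normal 0.0000 0.0000 1.0000
    outer loop
      vertex 0.000 0.000 20.000
      vertex 21.000 9.000 20.000
      vertex 0.000 9.000 20.000
    endloop
  endfacet
  facet normal 0.0000 -1.0000 0.0000
    outer loop
      vertex 0.000 0.000 0.000
      vertex 21.000 0.000 0.000
      vertex 21.000 0.000 20.000
    endloop
  endfacet
  facet normal 0.0000 -1.0000 0.0000
    outer loop
      vertex 0.000 0.000 0.000
      vertex 21.000 0.000 20.000
      vertex 0.000 0.000 20.000
    endloop
  endfacet
  facet normal 0.0000 1.0000 0.0000
    outer loop
      vertex 21.000 9.000 20.000
      vertex 21.000 9.000 0.000
      vertex 0.000 9.000 0.000
    endloop
  endfacet
  facet normal 0.0000 1.0000 0.0000
    outer loop
      vertex 0.000 9.000 20.000
      vertex 21.000 9.000 20.000
      vertex 0.000 9.000 0.000
    endloop
  endfacet
  facet normal -1.0000 0.0000 0.0000
    outer loop
      vertex 0.000 9.000 20.000
      vertex 0.000 9.000 0.000
      vertex 0.000 0.000 0.000
    endloop
  endfacet
  facet normal -1.0000 0.0000 0.0000
    outer loop
      vertex 0.000 0.000 20.000
      vertex 0.000 9.000 20.000
      vertex 0.000 0.000 0.000
    endloop
  endfacet
  facet normal 1.0000 0.0000 0.0000
    outer loop
      vertex 21.000 0.000 0.000
      vertex 21.000 9.000 0.000
      vertex 21.000 9.000 20.000
    endloop
  endfacet
  facet normal 1.0000 0.0000 0.0000
    outer loop
      vertex 21.000 0.000 0.000
      vertex 21.000 9.000 20.000
      vertex 21.000 0.000 20.000
    endloop
  endfacet
endsolid part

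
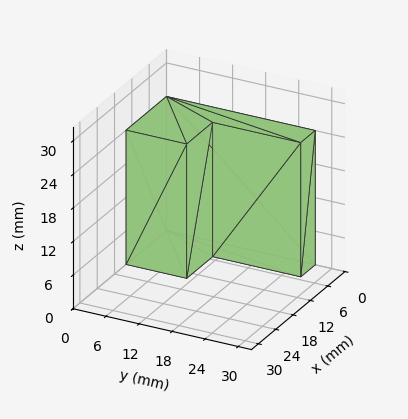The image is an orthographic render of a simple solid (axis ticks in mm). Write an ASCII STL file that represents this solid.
Reading the render: the shape is an L-shaped prism: outer 14 × 27 mm, arm thicknesses ≈ 11 mm (horizontal) and 5 mm (vertical), extruded 24 mm in z (dimensions read to the nearest mm from the axis ticks). For the STL, each face is triangulated and given an outward normal.

solid part
  facet normal 0.0000 0.0000 -1.0000
    outer loop
      vertex 14.00 11.00 0.00
      vertex 14.00 0.00 0.00
      vertex 0.00 0.00 0.00
    endloop
  endfacet
  facet normal 0.0000 0.0000 -1.0000
    outer loop
      vertex 5.00 11.00 0.00
      vertex 14.00 11.00 0.00
      vertex 0.00 0.00 0.00
    endloop
  endfacet
  facet normal 0.0000 0.0000 -1.0000
    outer loop
      vertex 5.00 27.00 0.00
      vertex 5.00 11.00 0.00
      vertex 0.00 0.00 0.00
    endloop
  endfacet
  facet normal 0.0000 0.0000 -1.0000
    outer loop
      vertex 0.00 27.00 0.00
      vertex 5.00 27.00 0.00
      vertex 0.00 0.00 0.00
    endloop
  endfacet
  facet normal 0.0000 0.0000 1.0000
    outer loop
      vertex 0.00 0.00 24.00
      vertex 14.00 0.00 24.00
      vertex 14.00 11.00 24.00
    endloop
  endfacet
  facet normal 0.0000 0.0000 1.0000
    outer loop
      vertex 0.00 0.00 24.00
      vertex 14.00 11.00 24.00
      vertex 5.00 11.00 24.00
    endloop
  endfacet
  facet normal 0.0000 0.0000 1.0000
    outer loop
      vertex 0.00 0.00 24.00
      vertex 5.00 11.00 24.00
      vertex 5.00 27.00 24.00
    endloop
  endfacet
  facet normal 0.0000 0.0000 1.0000
    outer loop
      vertex 0.00 0.00 24.00
      vertex 5.00 27.00 24.00
      vertex 0.00 27.00 24.00
    endloop
  endfacet
  facet normal 0.0000 -1.0000 0.0000
    outer loop
      vertex 0.00 0.00 0.00
      vertex 14.00 0.00 0.00
      vertex 14.00 0.00 24.00
    endloop
  endfacet
  facet normal 0.0000 -1.0000 0.0000
    outer loop
      vertex 0.00 0.00 0.00
      vertex 14.00 0.00 24.00
      vertex 0.00 0.00 24.00
    endloop
  endfacet
  facet normal 1.0000 0.0000 0.0000
    outer loop
      vertex 14.00 0.00 0.00
      vertex 14.00 11.00 0.00
      vertex 14.00 11.00 24.00
    endloop
  endfacet
  facet normal 1.0000 0.0000 0.0000
    outer loop
      vertex 14.00 0.00 0.00
      vertex 14.00 11.00 24.00
      vertex 14.00 0.00 24.00
    endloop
  endfacet
  facet normal 0.0000 1.0000 0.0000
    outer loop
      vertex 14.00 11.00 0.00
      vertex 5.00 11.00 0.00
      vertex 5.00 11.00 24.00
    endloop
  endfacet
  facet normal 0.0000 1.0000 0.0000
    outer loop
      vertex 14.00 11.00 0.00
      vertex 5.00 11.00 24.00
      vertex 14.00 11.00 24.00
    endloop
  endfacet
  facet normal 1.0000 0.0000 0.0000
    outer loop
      vertex 5.00 11.00 0.00
      vertex 5.00 27.00 0.00
      vertex 5.00 27.00 24.00
    endloop
  endfacet
  facet normal 1.0000 0.0000 0.0000
    outer loop
      vertex 5.00 11.00 0.00
      vertex 5.00 27.00 24.00
      vertex 5.00 11.00 24.00
    endloop
  endfacet
  facet normal 0.0000 1.0000 0.0000
    outer loop
      vertex 5.00 27.00 0.00
      vertex 0.00 27.00 0.00
      vertex 0.00 27.00 24.00
    endloop
  endfacet
  facet normal 0.0000 1.0000 0.0000
    outer loop
      vertex 5.00 27.00 0.00
      vertex 0.00 27.00 24.00
      vertex 5.00 27.00 24.00
    endloop
  endfacet
  facet normal -1.0000 0.0000 0.0000
    outer loop
      vertex 0.00 27.00 0.00
      vertex 0.00 0.00 0.00
      vertex 0.00 0.00 24.00
    endloop
  endfacet
  facet normal -1.0000 0.0000 0.0000
    outer loop
      vertex 0.00 27.00 0.00
      vertex 0.00 0.00 24.00
      vertex 0.00 27.00 24.00
    endloop
  endfacet
endsolid part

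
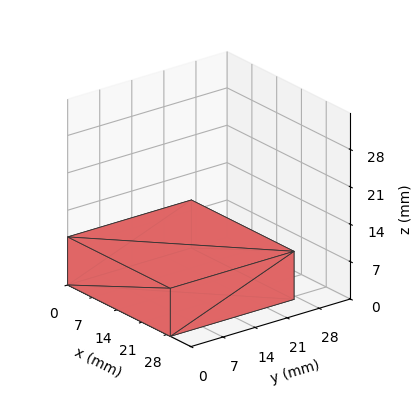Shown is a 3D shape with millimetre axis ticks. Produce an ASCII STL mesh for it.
Reading the render: the shape is a rectangular box, roughly 29 × 27 mm footprint and 9 mm tall (dimensions read to the nearest mm from the axis ticks). For the STL, each face is triangulated and given an outward normal.

solid part
  facet normal 0.0000 0.0000 -1.0000
    outer loop
      vertex 29.0 27.0 0.0
      vertex 29.0 0.0 0.0
      vertex 0.0 0.0 0.0
    endloop
  endfacet
  facet normal 0.0000 0.0000 -1.0000
    outer loop
      vertex 0.0 27.0 0.0
      vertex 29.0 27.0 0.0
      vertex 0.0 0.0 0.0
    endloop
  endfacet
  facet normal 0.0000 0.0000 1.0000
    outer loop
      vertex 0.0 0.0 9.0
      vertex 29.0 0.0 9.0
      vertex 29.0 27.0 9.0
    endloop
  endfacet
  facet normal 0.0000 0.0000 1.0000
    outer loop
      vertex 0.0 0.0 9.0
      vertex 29.0 27.0 9.0
      vertex 0.0 27.0 9.0
    endloop
  endfacet
  facet normal 0.0000 -1.0000 0.0000
    outer loop
      vertex 0.0 0.0 0.0
      vertex 29.0 0.0 0.0
      vertex 29.0 0.0 9.0
    endloop
  endfacet
  facet normal 0.0000 -1.0000 0.0000
    outer loop
      vertex 0.0 0.0 0.0
      vertex 29.0 0.0 9.0
      vertex 0.0 0.0 9.0
    endloop
  endfacet
  facet normal 0.0000 1.0000 0.0000
    outer loop
      vertex 29.0 27.0 9.0
      vertex 29.0 27.0 0.0
      vertex 0.0 27.0 0.0
    endloop
  endfacet
  facet normal 0.0000 1.0000 0.0000
    outer loop
      vertex 0.0 27.0 9.0
      vertex 29.0 27.0 9.0
      vertex 0.0 27.0 0.0
    endloop
  endfacet
  facet normal -1.0000 0.0000 0.0000
    outer loop
      vertex 0.0 27.0 9.0
      vertex 0.0 27.0 0.0
      vertex 0.0 0.0 0.0
    endloop
  endfacet
  facet normal -1.0000 0.0000 0.0000
    outer loop
      vertex 0.0 0.0 9.0
      vertex 0.0 27.0 9.0
      vertex 0.0 0.0 0.0
    endloop
  endfacet
  facet normal 1.0000 0.0000 0.0000
    outer loop
      vertex 29.0 0.0 0.0
      vertex 29.0 27.0 0.0
      vertex 29.0 27.0 9.0
    endloop
  endfacet
  facet normal 1.0000 0.0000 0.0000
    outer loop
      vertex 29.0 0.0 0.0
      vertex 29.0 27.0 9.0
      vertex 29.0 0.0 9.0
    endloop
  endfacet
endsolid part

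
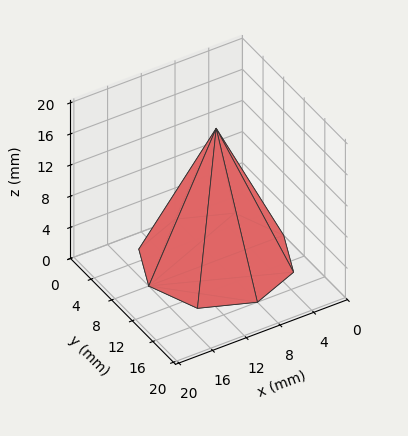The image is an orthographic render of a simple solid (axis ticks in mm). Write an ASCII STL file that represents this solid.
Reading the render: the shape is a regular 8-sided pyramid, base circumscribed radius ≈ 8 mm, apex at z ≈ 17 mm (dimensions read to the nearest mm from the axis ticks). For the STL, each face is triangulated and given an outward normal.

solid part
  facet normal 0.0000 0.0000 -1.0000
    outer loop
      vertex 8.0 16.0 0.0
      vertex 13.7 13.7 0.0
      vertex 16.0 8.0 0.0
    endloop
  endfacet
  facet normal 0.0000 0.0000 -1.0000
    outer loop
      vertex 2.3 13.7 0.0
      vertex 8.0 16.0 0.0
      vertex 16.0 8.0 0.0
    endloop
  endfacet
  facet normal 0.0000 0.0000 -1.0000
    outer loop
      vertex 0.0 8.0 0.0
      vertex 2.3 13.7 0.0
      vertex 16.0 8.0 0.0
    endloop
  endfacet
  facet normal 0.0000 0.0000 -1.0000
    outer loop
      vertex 2.3 2.3 0.0
      vertex 0.0 8.0 0.0
      vertex 16.0 8.0 0.0
    endloop
  endfacet
  facet normal 0.0000 0.0000 -1.0000
    outer loop
      vertex 8.0 0.0 0.0
      vertex 2.3 2.3 0.0
      vertex 16.0 8.0 0.0
    endloop
  endfacet
  facet normal 0.0000 0.0000 -1.0000
    outer loop
      vertex 13.7 2.3 0.0
      vertex 8.0 0.0 0.0
      vertex 16.0 8.0 0.0
    endloop
  endfacet
  facet normal 0.8499 0.3430 0.4000
    outer loop
      vertex 16.0 8.0 0.0
      vertex 13.7 13.7 0.0
      vertex 8.0 8.0 17.0
    endloop
  endfacet
  facet normal 0.3430 0.8499 0.4000
    outer loop
      vertex 13.7 13.7 0.0
      vertex 8.0 16.0 0.0
      vertex 8.0 8.0 17.0
    endloop
  endfacet
  facet normal -0.3430 0.8499 0.4000
    outer loop
      vertex 8.0 16.0 0.0
      vertex 2.3 13.7 0.0
      vertex 8.0 8.0 17.0
    endloop
  endfacet
  facet normal -0.8499 0.3430 0.4000
    outer loop
      vertex 2.3 13.7 0.0
      vertex 0.0 8.0 0.0
      vertex 8.0 8.0 17.0
    endloop
  endfacet
  facet normal -0.8499 -0.3430 0.4000
    outer loop
      vertex 0.0 8.0 0.0
      vertex 2.3 2.3 0.0
      vertex 8.0 8.0 17.0
    endloop
  endfacet
  facet normal -0.3430 -0.8499 0.4000
    outer loop
      vertex 2.3 2.3 0.0
      vertex 8.0 0.0 0.0
      vertex 8.0 8.0 17.0
    endloop
  endfacet
  facet normal 0.3430 -0.8499 0.4000
    outer loop
      vertex 8.0 0.0 0.0
      vertex 13.7 2.3 0.0
      vertex 8.0 8.0 17.0
    endloop
  endfacet
  facet normal 0.8499 -0.3430 0.4000
    outer loop
      vertex 13.7 2.3 0.0
      vertex 16.0 8.0 0.0
      vertex 8.0 8.0 17.0
    endloop
  endfacet
endsolid part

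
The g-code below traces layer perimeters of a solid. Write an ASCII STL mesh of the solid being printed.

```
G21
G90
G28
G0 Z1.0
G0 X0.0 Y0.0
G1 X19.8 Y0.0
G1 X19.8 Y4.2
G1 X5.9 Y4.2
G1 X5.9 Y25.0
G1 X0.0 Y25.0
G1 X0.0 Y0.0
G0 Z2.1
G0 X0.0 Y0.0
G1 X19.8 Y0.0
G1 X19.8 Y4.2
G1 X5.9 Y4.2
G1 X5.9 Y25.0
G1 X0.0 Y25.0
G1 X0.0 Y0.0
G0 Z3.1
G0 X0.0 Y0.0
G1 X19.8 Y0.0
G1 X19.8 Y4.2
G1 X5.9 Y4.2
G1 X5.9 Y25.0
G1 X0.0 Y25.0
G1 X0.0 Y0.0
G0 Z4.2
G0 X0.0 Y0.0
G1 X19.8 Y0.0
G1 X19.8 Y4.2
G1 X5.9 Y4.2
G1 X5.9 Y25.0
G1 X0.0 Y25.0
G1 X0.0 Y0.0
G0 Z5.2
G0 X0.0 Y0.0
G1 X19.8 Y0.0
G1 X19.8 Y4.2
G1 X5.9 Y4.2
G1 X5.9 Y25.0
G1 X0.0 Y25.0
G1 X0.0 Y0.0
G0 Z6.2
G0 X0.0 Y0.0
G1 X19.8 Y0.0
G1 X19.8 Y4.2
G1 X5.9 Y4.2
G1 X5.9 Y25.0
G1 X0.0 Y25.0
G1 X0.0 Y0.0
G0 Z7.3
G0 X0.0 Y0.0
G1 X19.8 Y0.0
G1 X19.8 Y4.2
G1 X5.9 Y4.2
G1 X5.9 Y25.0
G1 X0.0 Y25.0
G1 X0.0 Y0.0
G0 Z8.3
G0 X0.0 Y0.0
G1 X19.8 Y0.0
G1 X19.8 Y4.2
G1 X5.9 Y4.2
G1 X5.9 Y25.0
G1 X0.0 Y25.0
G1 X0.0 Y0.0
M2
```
solid part
  facet normal 0.0000 0.0000 -1.0000
    outer loop
      vertex 19.8 4.2 0.0
      vertex 19.8 0.0 0.0
      vertex 0.0 0.0 0.0
    endloop
  endfacet
  facet normal 0.0000 0.0000 -1.0000
    outer loop
      vertex 5.9 4.2 0.0
      vertex 19.8 4.2 0.0
      vertex 0.0 0.0 0.0
    endloop
  endfacet
  facet normal 0.0000 0.0000 -1.0000
    outer loop
      vertex 5.9 25.0 0.0
      vertex 5.9 4.2 0.0
      vertex 0.0 0.0 0.0
    endloop
  endfacet
  facet normal 0.0000 0.0000 -1.0000
    outer loop
      vertex 0.0 25.0 0.0
      vertex 5.9 25.0 0.0
      vertex 0.0 0.0 0.0
    endloop
  endfacet
  facet normal 0.0000 0.0000 1.0000
    outer loop
      vertex 0.0 0.0 8.3
      vertex 19.8 0.0 8.3
      vertex 19.8 4.2 8.3
    endloop
  endfacet
  facet normal 0.0000 0.0000 1.0000
    outer loop
      vertex 0.0 0.0 8.3
      vertex 19.8 4.2 8.3
      vertex 5.9 4.2 8.3
    endloop
  endfacet
  facet normal 0.0000 0.0000 1.0000
    outer loop
      vertex 0.0 0.0 8.3
      vertex 5.9 4.2 8.3
      vertex 5.9 25.0 8.3
    endloop
  endfacet
  facet normal 0.0000 0.0000 1.0000
    outer loop
      vertex 0.0 0.0 8.3
      vertex 5.9 25.0 8.3
      vertex 0.0 25.0 8.3
    endloop
  endfacet
  facet normal 0.0000 -1.0000 0.0000
    outer loop
      vertex 0.0 0.0 0.0
      vertex 19.8 0.0 0.0
      vertex 19.8 0.0 8.3
    endloop
  endfacet
  facet normal 0.0000 -1.0000 0.0000
    outer loop
      vertex 0.0 0.0 0.0
      vertex 19.8 0.0 8.3
      vertex 0.0 0.0 8.3
    endloop
  endfacet
  facet normal 1.0000 0.0000 0.0000
    outer loop
      vertex 19.8 0.0 0.0
      vertex 19.8 4.2 0.0
      vertex 19.8 4.2 8.3
    endloop
  endfacet
  facet normal 1.0000 0.0000 0.0000
    outer loop
      vertex 19.8 0.0 0.0
      vertex 19.8 4.2 8.3
      vertex 19.8 0.0 8.3
    endloop
  endfacet
  facet normal 0.0000 1.0000 0.0000
    outer loop
      vertex 19.8 4.2 0.0
      vertex 5.9 4.2 0.0
      vertex 5.9 4.2 8.3
    endloop
  endfacet
  facet normal 0.0000 1.0000 0.0000
    outer loop
      vertex 19.8 4.2 0.0
      vertex 5.9 4.2 8.3
      vertex 19.8 4.2 8.3
    endloop
  endfacet
  facet normal 1.0000 0.0000 0.0000
    outer loop
      vertex 5.9 4.2 0.0
      vertex 5.9 25.0 0.0
      vertex 5.9 25.0 8.3
    endloop
  endfacet
  facet normal 1.0000 0.0000 0.0000
    outer loop
      vertex 5.9 4.2 0.0
      vertex 5.9 25.0 8.3
      vertex 5.9 4.2 8.3
    endloop
  endfacet
  facet normal 0.0000 1.0000 0.0000
    outer loop
      vertex 5.9 25.0 0.0
      vertex 0.0 25.0 0.0
      vertex 0.0 25.0 8.3
    endloop
  endfacet
  facet normal 0.0000 1.0000 0.0000
    outer loop
      vertex 5.9 25.0 0.0
      vertex 0.0 25.0 8.3
      vertex 5.9 25.0 8.3
    endloop
  endfacet
  facet normal -1.0000 0.0000 0.0000
    outer loop
      vertex 0.0 25.0 0.0
      vertex 0.0 0.0 0.0
      vertex 0.0 0.0 8.3
    endloop
  endfacet
  facet normal -1.0000 0.0000 0.0000
    outer loop
      vertex 0.0 25.0 0.0
      vertex 0.0 0.0 8.3
      vertex 0.0 25.0 8.3
    endloop
  endfacet
endsolid part

The G0 Z moves step by Δz≈1.0 mm. Every layer's G1 loop is the same polygon, so the solid is a straight extrusion of it from z=0 to z≈8.3. Closing with flat bottom and top caps and triangulating gives 20 facets — an L-shaped prism: outer 19.8 × 25 mm, arm thicknesses ≈ 4.2 mm (horizontal) and 5.9 mm (vertical), extruded 8.3 mm in z.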